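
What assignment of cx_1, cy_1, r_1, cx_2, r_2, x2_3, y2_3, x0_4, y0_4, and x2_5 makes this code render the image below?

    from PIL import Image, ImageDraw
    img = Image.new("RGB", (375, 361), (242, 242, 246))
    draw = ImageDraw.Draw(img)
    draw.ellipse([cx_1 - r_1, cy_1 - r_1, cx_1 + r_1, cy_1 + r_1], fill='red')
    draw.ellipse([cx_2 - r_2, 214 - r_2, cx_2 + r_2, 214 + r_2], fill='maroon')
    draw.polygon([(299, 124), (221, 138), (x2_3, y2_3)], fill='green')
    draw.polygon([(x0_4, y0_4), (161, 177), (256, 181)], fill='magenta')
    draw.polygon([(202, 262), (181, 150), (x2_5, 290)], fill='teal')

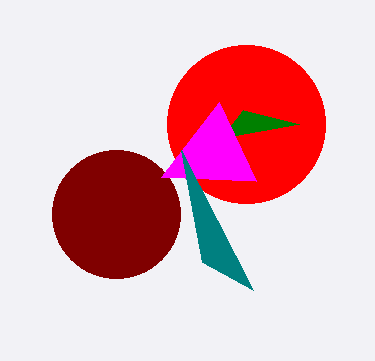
cx_1 = 246; cy_1 = 124; r_1 = 79; cx_2 = 116; r_2 = 64; x2_3 = 243; y2_3 = 110; x0_4 = 219; y0_4 = 102; x2_5 = 253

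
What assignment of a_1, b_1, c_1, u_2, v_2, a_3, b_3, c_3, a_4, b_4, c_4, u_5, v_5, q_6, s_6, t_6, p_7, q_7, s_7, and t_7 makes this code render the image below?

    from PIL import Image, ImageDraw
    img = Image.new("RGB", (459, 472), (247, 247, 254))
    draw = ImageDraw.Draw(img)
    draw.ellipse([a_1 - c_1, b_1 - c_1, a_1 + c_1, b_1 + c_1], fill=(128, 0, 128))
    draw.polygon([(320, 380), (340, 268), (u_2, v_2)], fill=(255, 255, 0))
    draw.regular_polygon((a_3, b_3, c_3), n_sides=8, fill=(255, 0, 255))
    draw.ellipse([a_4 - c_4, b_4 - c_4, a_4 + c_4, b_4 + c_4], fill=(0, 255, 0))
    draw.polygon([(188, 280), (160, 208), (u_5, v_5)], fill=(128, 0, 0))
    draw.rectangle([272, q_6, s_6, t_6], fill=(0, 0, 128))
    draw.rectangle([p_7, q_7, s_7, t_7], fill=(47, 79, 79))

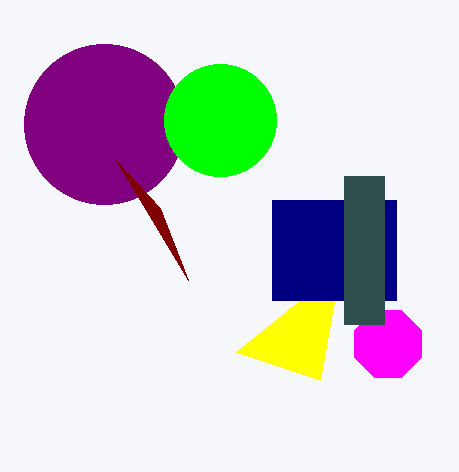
a_1 = 104
b_1 = 124
c_1 = 80
u_2 = 236
v_2 = 352
a_3 = 388
b_3 = 344
c_3 = 36
a_4 = 220
b_4 = 120
c_4 = 56
u_5 = 116
v_5 = 160
q_6 = 200
s_6 = 396
t_6 = 300
p_7 = 344
q_7 = 176
s_7 = 384
t_7 = 324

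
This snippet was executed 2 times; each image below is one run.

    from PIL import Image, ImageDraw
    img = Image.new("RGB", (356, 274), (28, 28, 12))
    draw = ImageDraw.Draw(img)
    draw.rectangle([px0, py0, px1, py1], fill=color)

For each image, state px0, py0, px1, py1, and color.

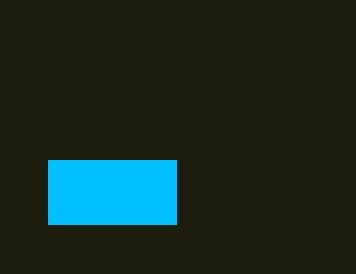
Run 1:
px0 = 48, py0 = 160, px1 = 176, py1 = 224, color = 'deepskyblue'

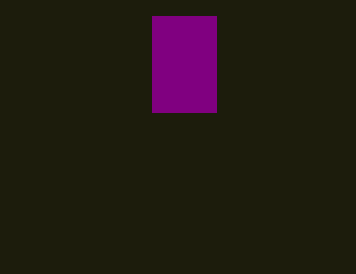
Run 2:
px0 = 152
py0 = 16
px1 = 216
py1 = 112
color = 'purple'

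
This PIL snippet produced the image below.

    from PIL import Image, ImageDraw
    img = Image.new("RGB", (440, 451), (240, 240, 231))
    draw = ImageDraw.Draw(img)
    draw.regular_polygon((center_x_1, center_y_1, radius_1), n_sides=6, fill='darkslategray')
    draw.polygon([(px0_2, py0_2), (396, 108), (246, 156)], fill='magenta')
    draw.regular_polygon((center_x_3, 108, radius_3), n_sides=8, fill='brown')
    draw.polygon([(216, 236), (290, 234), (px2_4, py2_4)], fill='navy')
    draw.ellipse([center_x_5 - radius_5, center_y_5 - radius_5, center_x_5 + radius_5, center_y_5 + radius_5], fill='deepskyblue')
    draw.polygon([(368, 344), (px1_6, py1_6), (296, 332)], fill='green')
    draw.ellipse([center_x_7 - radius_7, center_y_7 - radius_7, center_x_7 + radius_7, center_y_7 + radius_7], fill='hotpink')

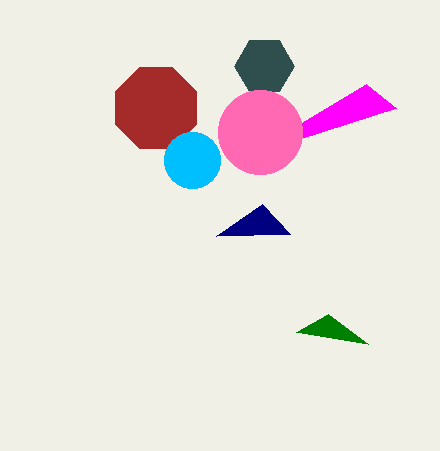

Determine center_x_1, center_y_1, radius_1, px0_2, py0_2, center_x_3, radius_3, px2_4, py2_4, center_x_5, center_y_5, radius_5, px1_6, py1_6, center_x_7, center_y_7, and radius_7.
center_x_1 = 264
center_y_1 = 66
radius_1 = 30
px0_2 = 366
py0_2 = 84
center_x_3 = 156
radius_3 = 44
px2_4 = 262
py2_4 = 204
center_x_5 = 192
center_y_5 = 160
radius_5 = 28
px1_6 = 328
py1_6 = 314
center_x_7 = 260
center_y_7 = 132
radius_7 = 42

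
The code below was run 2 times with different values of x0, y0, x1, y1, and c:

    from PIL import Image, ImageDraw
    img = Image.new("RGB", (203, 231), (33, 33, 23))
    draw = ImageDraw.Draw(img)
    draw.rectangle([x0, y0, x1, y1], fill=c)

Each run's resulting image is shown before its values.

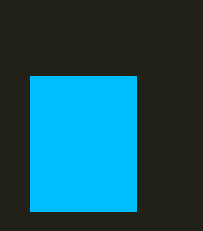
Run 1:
x0 = 30; y0 = 76; x1 = 136; y1 = 211; c = 'deepskyblue'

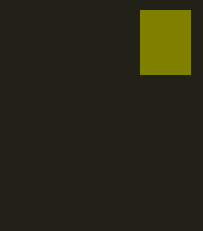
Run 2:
x0 = 140, y0 = 10, x1 = 190, y1 = 74, c = 'olive'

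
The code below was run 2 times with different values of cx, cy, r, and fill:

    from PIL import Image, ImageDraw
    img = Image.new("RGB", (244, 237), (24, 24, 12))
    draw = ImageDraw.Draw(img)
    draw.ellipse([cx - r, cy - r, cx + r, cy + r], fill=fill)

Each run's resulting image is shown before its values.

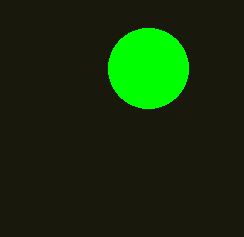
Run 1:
cx = 148; cy = 68; r = 40; fill = 'lime'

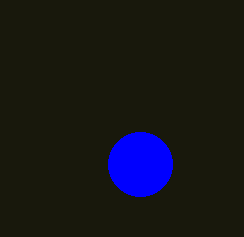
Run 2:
cx = 140, cy = 164, r = 32, fill = 'blue'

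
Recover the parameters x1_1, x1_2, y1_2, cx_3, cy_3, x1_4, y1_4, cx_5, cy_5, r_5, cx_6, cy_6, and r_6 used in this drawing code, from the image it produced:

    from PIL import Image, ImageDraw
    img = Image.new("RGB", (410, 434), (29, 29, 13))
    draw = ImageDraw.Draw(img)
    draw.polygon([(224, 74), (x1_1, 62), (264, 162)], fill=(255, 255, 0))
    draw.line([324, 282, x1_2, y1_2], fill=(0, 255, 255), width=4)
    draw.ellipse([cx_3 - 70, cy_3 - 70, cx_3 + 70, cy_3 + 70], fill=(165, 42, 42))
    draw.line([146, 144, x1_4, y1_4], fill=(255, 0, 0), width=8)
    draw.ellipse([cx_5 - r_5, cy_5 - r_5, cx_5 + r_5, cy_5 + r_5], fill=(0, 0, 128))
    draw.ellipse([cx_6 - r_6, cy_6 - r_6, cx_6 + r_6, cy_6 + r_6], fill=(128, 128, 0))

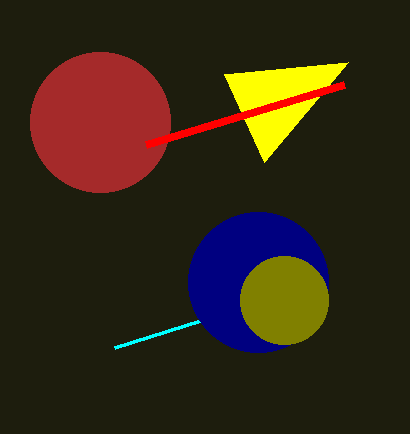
x1_1 = 348; x1_2 = 114; y1_2 = 348; cx_3 = 100; cy_3 = 122; x1_4 = 344; y1_4 = 84; cx_5 = 258; cy_5 = 282; r_5 = 70; cx_6 = 284; cy_6 = 300; r_6 = 44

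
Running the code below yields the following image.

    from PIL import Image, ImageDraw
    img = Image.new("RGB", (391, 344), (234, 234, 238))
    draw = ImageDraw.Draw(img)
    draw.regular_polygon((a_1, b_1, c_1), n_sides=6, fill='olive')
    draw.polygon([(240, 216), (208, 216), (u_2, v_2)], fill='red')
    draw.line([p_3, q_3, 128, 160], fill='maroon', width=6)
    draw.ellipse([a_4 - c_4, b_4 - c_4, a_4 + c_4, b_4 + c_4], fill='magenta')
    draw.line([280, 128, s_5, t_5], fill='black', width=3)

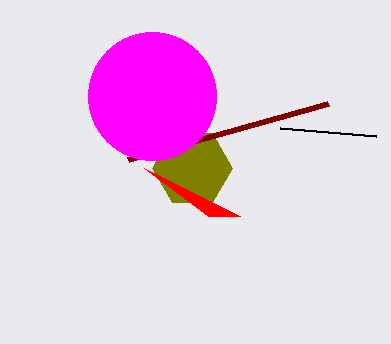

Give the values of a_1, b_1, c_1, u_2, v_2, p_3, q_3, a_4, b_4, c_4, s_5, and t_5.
a_1 = 192, b_1 = 168, c_1 = 40, u_2 = 144, v_2 = 168, p_3 = 328, q_3 = 104, a_4 = 152, b_4 = 96, c_4 = 64, s_5 = 376, t_5 = 136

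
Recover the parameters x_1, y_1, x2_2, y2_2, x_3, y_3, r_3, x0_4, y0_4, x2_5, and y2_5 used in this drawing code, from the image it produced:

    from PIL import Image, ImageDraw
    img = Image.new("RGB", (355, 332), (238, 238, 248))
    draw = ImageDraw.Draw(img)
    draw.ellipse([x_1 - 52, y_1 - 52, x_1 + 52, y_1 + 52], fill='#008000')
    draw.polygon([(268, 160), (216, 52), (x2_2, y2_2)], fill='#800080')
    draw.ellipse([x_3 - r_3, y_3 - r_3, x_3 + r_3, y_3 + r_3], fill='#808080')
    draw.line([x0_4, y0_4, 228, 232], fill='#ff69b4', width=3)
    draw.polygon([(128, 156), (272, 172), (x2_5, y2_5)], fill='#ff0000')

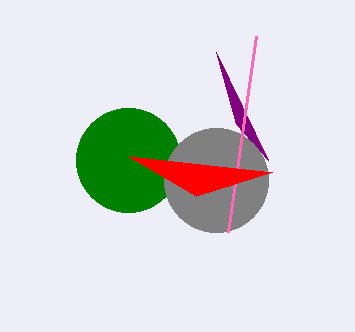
x_1 = 128, y_1 = 160, x2_2 = 236, y2_2 = 124, x_3 = 216, y_3 = 180, r_3 = 52, x0_4 = 256, y0_4 = 36, x2_5 = 196, y2_5 = 196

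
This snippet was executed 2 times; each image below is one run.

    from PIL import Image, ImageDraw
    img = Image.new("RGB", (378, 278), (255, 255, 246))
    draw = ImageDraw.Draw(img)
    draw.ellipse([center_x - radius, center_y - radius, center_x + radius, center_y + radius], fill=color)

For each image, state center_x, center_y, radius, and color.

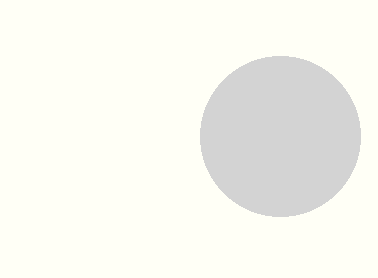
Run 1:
center_x = 280
center_y = 136
radius = 80
color = 'lightgray'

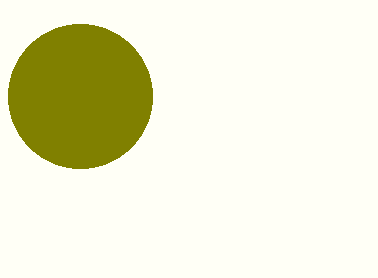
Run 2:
center_x = 80, center_y = 96, radius = 72, color = 'olive'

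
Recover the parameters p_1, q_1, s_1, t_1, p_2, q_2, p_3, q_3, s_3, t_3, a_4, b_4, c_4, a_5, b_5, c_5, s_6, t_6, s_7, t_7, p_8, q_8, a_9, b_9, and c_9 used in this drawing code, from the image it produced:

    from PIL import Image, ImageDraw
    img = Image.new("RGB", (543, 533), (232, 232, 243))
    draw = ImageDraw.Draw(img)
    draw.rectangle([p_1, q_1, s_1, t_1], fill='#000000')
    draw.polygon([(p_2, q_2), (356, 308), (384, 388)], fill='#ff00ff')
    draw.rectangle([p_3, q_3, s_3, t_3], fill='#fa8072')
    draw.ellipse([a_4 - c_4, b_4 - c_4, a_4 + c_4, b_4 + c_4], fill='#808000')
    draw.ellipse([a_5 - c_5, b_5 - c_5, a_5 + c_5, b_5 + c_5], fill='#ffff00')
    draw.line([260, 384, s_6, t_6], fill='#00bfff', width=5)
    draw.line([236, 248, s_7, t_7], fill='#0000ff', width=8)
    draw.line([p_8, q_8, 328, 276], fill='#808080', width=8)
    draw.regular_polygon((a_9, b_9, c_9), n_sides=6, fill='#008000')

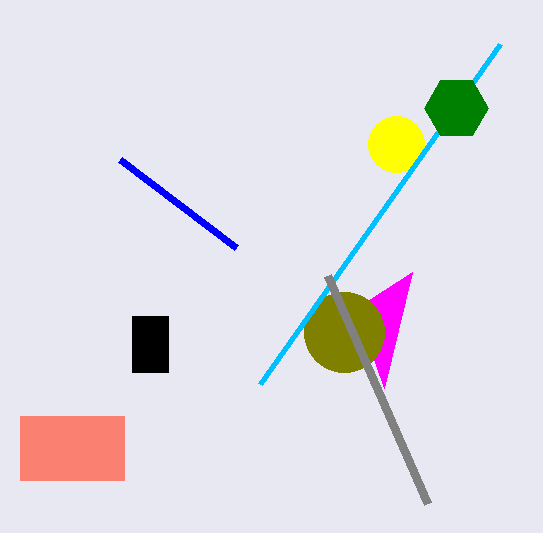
p_1 = 132, q_1 = 316, s_1 = 168, t_1 = 372, p_2 = 412, q_2 = 272, p_3 = 20, q_3 = 416, s_3 = 124, t_3 = 480, a_4 = 344, b_4 = 332, c_4 = 40, a_5 = 396, b_5 = 144, c_5 = 28, s_6 = 500, t_6 = 44, s_7 = 120, t_7 = 160, p_8 = 428, q_8 = 504, a_9 = 456, b_9 = 108, c_9 = 32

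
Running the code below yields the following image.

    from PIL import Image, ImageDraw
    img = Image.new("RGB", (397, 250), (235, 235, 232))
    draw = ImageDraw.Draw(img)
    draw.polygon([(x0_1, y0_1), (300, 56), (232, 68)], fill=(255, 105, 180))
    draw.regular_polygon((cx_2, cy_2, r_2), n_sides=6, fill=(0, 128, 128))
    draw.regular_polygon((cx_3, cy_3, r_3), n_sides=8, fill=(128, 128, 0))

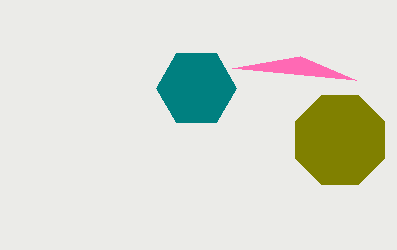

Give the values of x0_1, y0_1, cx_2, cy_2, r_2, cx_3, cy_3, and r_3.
x0_1 = 356; y0_1 = 80; cx_2 = 196; cy_2 = 88; r_2 = 40; cx_3 = 340; cy_3 = 140; r_3 = 48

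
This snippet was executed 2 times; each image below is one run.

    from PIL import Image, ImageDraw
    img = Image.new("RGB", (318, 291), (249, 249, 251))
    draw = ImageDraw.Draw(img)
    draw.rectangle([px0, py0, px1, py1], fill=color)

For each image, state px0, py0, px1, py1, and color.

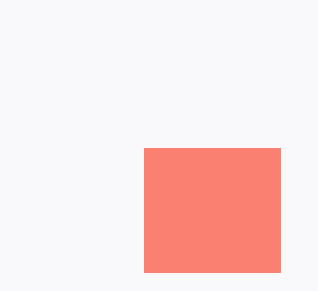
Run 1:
px0 = 144; py0 = 148; px1 = 280; py1 = 272; color = 'salmon'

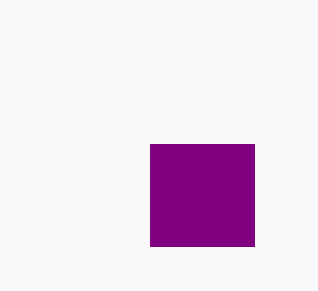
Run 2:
px0 = 150; py0 = 144; px1 = 254; py1 = 246; color = 'purple'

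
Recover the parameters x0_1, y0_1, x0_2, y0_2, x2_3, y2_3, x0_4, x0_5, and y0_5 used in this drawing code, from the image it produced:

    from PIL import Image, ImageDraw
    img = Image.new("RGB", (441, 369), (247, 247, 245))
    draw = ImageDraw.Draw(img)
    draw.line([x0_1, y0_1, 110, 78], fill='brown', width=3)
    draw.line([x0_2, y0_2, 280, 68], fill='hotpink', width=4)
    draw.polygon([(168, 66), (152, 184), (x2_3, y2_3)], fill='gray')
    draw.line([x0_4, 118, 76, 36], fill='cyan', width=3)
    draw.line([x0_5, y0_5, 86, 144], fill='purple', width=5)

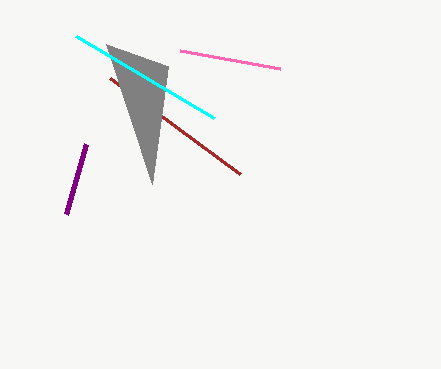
x0_1 = 240
y0_1 = 174
x0_2 = 180
y0_2 = 50
x2_3 = 106
y2_3 = 44
x0_4 = 214
x0_5 = 66
y0_5 = 214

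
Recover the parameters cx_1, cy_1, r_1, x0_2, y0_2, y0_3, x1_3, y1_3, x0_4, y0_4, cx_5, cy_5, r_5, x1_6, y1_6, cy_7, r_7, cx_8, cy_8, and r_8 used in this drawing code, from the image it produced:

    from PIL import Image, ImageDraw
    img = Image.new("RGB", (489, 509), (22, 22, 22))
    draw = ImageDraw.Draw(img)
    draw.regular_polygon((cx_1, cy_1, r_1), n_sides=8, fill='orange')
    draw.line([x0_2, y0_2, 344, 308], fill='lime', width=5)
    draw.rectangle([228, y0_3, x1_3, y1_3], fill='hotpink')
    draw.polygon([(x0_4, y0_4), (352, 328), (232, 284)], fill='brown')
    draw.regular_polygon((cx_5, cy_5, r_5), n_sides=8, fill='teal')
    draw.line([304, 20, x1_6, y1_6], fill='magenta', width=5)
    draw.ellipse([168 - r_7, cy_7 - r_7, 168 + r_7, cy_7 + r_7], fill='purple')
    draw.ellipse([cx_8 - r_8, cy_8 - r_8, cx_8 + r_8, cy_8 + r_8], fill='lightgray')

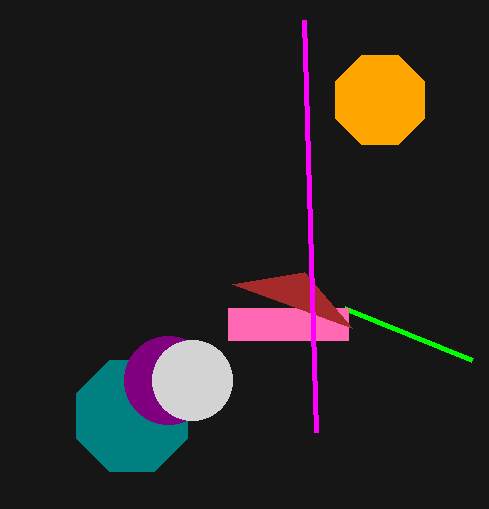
cx_1 = 380; cy_1 = 100; r_1 = 48; x0_2 = 472; y0_2 = 360; y0_3 = 308; x1_3 = 348; y1_3 = 340; x0_4 = 304; y0_4 = 272; cx_5 = 132; cy_5 = 416; r_5 = 60; x1_6 = 316; y1_6 = 432; cy_7 = 380; r_7 = 44; cx_8 = 192; cy_8 = 380; r_8 = 40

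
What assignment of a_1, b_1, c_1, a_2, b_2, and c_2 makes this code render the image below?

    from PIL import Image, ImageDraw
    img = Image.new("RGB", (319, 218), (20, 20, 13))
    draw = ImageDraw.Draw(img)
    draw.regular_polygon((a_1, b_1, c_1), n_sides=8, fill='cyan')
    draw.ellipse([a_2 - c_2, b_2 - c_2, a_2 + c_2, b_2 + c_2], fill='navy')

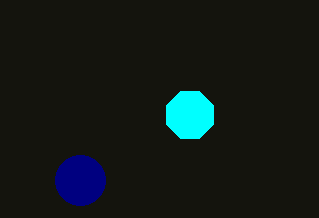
a_1 = 190; b_1 = 115; c_1 = 25; a_2 = 80; b_2 = 180; c_2 = 25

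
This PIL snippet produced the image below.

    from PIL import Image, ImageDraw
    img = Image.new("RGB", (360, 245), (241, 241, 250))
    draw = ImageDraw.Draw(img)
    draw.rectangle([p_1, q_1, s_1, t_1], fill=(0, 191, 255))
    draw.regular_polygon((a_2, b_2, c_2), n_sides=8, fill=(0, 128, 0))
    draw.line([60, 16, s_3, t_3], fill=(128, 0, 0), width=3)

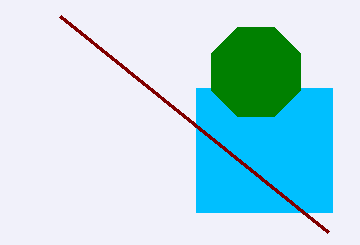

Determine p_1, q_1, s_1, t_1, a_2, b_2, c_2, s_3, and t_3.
p_1 = 196; q_1 = 88; s_1 = 332; t_1 = 212; a_2 = 256; b_2 = 72; c_2 = 48; s_3 = 328; t_3 = 232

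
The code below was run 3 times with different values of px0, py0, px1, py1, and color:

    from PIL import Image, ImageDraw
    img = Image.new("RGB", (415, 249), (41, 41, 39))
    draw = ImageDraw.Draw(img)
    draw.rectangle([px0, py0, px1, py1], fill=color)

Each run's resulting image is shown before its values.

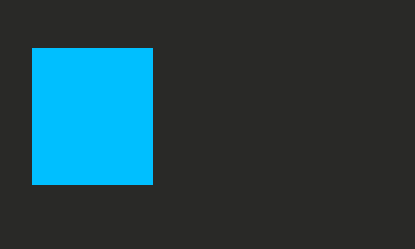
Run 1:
px0 = 32; py0 = 48; px1 = 152; py1 = 184; color = 'deepskyblue'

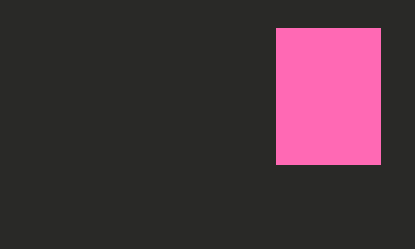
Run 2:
px0 = 276
py0 = 28
px1 = 380
py1 = 164
color = 'hotpink'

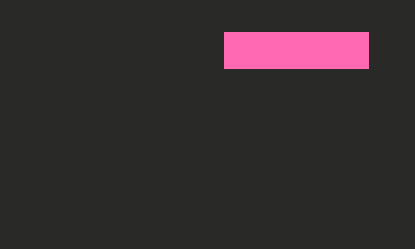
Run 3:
px0 = 224, py0 = 32, px1 = 368, py1 = 68, color = 'hotpink'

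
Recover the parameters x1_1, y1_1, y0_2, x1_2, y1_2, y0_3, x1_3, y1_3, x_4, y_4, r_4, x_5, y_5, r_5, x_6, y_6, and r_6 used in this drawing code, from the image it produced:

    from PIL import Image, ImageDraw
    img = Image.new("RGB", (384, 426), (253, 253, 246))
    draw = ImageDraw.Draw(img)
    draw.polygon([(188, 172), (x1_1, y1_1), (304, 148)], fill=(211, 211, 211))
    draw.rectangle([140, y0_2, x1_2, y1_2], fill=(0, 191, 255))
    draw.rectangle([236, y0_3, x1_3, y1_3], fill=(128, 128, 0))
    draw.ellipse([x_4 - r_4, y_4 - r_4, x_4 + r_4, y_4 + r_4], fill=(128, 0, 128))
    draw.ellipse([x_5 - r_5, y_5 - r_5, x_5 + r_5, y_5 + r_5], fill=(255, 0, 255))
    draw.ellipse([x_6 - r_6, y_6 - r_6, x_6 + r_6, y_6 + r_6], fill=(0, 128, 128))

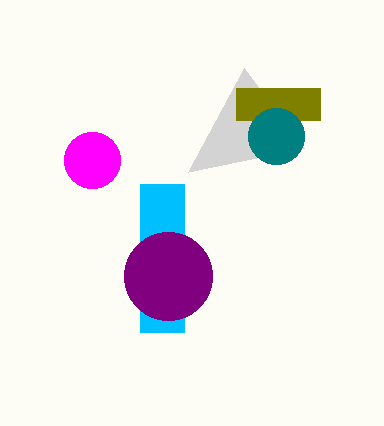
x1_1 = 244
y1_1 = 68
y0_2 = 184
x1_2 = 184
y1_2 = 332
y0_3 = 88
x1_3 = 320
y1_3 = 120
x_4 = 168
y_4 = 276
r_4 = 44
x_5 = 92
y_5 = 160
r_5 = 28
x_6 = 276
y_6 = 136
r_6 = 28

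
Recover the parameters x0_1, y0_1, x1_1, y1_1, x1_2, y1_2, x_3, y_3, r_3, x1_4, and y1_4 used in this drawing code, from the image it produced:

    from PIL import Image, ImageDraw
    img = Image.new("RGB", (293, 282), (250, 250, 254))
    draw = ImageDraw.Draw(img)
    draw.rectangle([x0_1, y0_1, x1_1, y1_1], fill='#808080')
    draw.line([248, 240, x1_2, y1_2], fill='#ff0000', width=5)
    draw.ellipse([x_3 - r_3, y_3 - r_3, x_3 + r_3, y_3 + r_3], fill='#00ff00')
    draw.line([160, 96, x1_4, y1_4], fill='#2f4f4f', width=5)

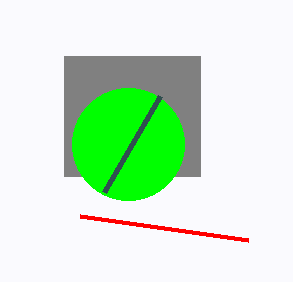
x0_1 = 64
y0_1 = 56
x1_1 = 200
y1_1 = 176
x1_2 = 80
y1_2 = 216
x_3 = 128
y_3 = 144
r_3 = 56
x1_4 = 104
y1_4 = 192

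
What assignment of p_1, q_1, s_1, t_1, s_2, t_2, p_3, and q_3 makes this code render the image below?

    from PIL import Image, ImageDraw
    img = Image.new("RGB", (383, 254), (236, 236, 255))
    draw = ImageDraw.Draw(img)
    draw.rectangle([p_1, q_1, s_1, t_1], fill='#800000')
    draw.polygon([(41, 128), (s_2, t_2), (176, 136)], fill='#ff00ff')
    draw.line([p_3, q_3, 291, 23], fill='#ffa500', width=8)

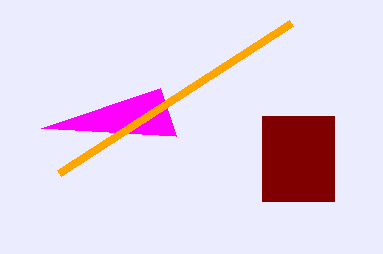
p_1 = 262, q_1 = 116, s_1 = 334, t_1 = 201, s_2 = 160, t_2 = 88, p_3 = 59, q_3 = 173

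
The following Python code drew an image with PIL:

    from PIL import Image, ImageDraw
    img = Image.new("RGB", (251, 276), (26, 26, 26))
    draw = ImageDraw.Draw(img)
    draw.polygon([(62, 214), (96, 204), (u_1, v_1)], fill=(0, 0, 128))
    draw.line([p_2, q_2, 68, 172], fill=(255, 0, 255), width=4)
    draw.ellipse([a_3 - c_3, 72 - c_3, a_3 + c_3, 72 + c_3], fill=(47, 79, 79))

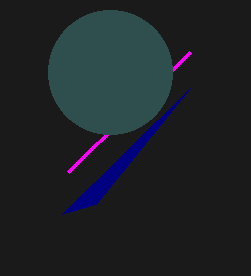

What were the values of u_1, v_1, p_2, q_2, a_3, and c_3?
u_1 = 190; v_1 = 88; p_2 = 190; q_2 = 52; a_3 = 110; c_3 = 62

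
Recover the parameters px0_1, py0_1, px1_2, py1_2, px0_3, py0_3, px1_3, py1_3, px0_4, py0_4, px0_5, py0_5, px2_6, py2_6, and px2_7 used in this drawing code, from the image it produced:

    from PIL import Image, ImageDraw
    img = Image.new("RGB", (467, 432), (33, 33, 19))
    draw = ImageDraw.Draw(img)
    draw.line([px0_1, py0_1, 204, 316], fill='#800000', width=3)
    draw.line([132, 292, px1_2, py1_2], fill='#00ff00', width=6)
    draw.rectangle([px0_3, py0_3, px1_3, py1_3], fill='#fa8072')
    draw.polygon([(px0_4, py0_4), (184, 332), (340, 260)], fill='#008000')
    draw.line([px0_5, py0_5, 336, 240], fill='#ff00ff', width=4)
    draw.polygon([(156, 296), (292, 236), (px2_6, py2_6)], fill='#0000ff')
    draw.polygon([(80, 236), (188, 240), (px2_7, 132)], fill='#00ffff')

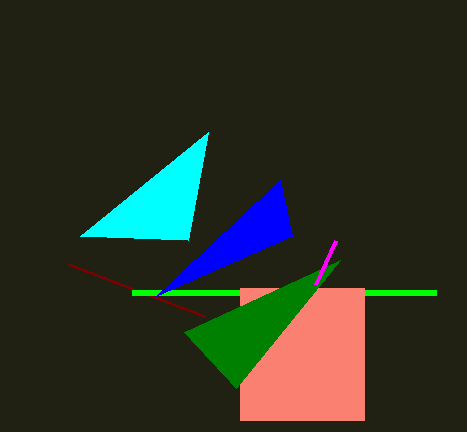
px0_1 = 68, py0_1 = 264, px1_2 = 436, py1_2 = 292, px0_3 = 240, py0_3 = 288, px1_3 = 364, py1_3 = 420, px0_4 = 236, py0_4 = 388, px0_5 = 316, py0_5 = 284, px2_6 = 280, py2_6 = 180, px2_7 = 208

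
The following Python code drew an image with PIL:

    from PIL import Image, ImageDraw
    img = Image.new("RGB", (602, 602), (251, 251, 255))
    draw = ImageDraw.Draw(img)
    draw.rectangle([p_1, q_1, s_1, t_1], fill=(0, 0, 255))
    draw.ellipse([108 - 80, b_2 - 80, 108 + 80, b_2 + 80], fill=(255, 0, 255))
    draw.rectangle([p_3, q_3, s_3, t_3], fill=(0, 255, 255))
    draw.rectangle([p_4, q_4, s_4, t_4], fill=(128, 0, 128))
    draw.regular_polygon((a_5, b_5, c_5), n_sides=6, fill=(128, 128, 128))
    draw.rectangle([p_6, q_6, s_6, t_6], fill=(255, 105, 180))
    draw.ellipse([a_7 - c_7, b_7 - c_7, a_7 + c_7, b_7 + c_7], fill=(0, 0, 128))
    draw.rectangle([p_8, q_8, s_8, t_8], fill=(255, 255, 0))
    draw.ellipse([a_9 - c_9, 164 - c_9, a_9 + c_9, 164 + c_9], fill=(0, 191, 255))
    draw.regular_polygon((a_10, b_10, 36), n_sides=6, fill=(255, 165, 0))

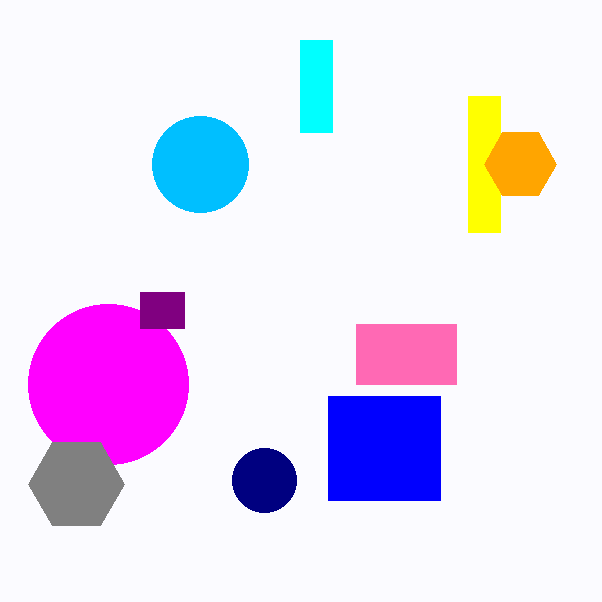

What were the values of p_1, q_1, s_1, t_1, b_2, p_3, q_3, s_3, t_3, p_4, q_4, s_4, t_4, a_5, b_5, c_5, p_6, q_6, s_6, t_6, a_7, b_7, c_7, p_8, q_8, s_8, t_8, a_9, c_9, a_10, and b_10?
p_1 = 328
q_1 = 396
s_1 = 440
t_1 = 500
b_2 = 384
p_3 = 300
q_3 = 40
s_3 = 332
t_3 = 132
p_4 = 140
q_4 = 292
s_4 = 184
t_4 = 328
a_5 = 76
b_5 = 484
c_5 = 48
p_6 = 356
q_6 = 324
s_6 = 456
t_6 = 384
a_7 = 264
b_7 = 480
c_7 = 32
p_8 = 468
q_8 = 96
s_8 = 500
t_8 = 232
a_9 = 200
c_9 = 48
a_10 = 520
b_10 = 164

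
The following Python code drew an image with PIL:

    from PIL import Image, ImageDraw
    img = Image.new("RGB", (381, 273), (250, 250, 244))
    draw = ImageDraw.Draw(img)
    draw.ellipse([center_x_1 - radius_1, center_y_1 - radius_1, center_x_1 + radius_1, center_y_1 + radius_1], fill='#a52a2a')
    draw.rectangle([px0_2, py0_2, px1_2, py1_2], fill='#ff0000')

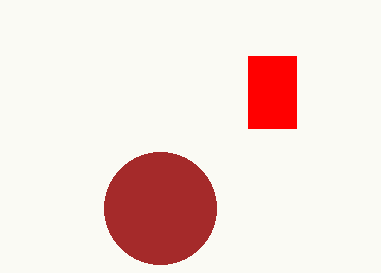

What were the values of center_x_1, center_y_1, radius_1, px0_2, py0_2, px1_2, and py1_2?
center_x_1 = 160; center_y_1 = 208; radius_1 = 56; px0_2 = 248; py0_2 = 56; px1_2 = 296; py1_2 = 128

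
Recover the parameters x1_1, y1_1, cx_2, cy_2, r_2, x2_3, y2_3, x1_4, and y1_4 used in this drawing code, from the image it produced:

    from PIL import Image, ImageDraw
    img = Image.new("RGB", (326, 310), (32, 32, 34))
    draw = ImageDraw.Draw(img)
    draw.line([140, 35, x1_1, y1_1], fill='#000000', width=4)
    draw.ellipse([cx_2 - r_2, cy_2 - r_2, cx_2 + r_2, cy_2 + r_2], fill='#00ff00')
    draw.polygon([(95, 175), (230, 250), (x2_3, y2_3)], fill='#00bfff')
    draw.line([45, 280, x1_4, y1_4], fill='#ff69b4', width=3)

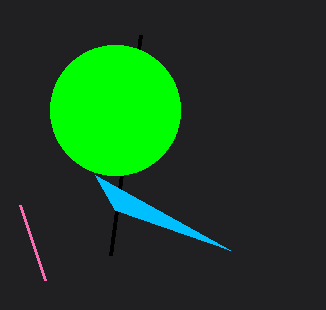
x1_1 = 110, y1_1 = 255, cx_2 = 115, cy_2 = 110, r_2 = 65, x2_3 = 115, y2_3 = 210, x1_4 = 20, y1_4 = 205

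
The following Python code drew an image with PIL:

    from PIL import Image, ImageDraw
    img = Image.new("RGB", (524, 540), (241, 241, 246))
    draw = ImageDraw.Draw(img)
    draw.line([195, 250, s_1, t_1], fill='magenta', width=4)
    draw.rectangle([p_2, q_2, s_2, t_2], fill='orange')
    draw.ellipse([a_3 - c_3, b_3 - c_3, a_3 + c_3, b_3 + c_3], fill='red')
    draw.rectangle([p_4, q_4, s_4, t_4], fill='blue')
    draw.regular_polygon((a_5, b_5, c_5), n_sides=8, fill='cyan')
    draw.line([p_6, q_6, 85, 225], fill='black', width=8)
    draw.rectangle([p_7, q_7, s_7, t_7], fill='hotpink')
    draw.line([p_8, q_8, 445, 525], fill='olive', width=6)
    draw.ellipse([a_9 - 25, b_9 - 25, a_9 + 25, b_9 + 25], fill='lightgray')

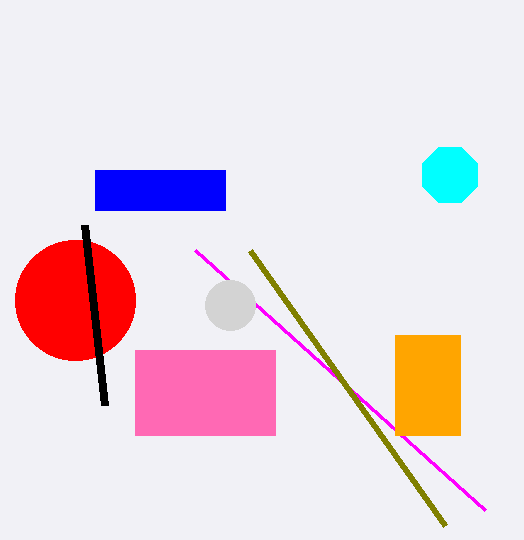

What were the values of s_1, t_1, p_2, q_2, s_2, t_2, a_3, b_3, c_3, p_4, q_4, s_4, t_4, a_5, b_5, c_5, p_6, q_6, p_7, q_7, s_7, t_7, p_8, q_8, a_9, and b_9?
s_1 = 485; t_1 = 510; p_2 = 395; q_2 = 335; s_2 = 460; t_2 = 435; a_3 = 75; b_3 = 300; c_3 = 60; p_4 = 95; q_4 = 170; s_4 = 225; t_4 = 210; a_5 = 450; b_5 = 175; c_5 = 30; p_6 = 105; q_6 = 405; p_7 = 135; q_7 = 350; s_7 = 275; t_7 = 435; p_8 = 250; q_8 = 250; a_9 = 230; b_9 = 305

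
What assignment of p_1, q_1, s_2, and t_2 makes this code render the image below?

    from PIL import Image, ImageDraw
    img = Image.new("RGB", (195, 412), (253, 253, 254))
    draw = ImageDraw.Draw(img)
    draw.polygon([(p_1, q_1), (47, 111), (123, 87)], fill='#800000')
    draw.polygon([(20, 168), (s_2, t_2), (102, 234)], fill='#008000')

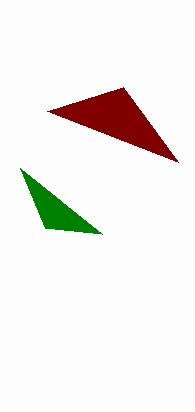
p_1 = 178; q_1 = 162; s_2 = 45; t_2 = 228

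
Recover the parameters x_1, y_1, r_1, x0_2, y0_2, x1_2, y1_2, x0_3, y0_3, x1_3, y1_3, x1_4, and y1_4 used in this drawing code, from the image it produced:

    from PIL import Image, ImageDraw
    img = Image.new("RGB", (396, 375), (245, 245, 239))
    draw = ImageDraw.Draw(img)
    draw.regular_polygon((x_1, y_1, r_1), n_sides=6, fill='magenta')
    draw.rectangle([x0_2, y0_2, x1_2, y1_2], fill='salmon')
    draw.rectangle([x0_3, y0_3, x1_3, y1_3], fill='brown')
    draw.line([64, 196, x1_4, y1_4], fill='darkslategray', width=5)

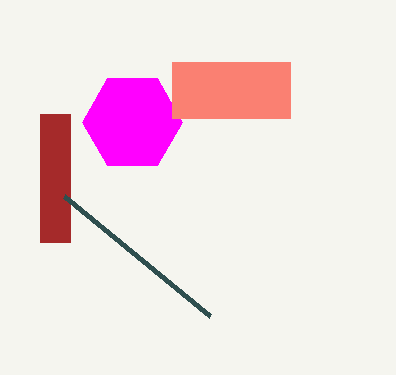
x_1 = 132; y_1 = 122; r_1 = 50; x0_2 = 172; y0_2 = 62; x1_2 = 290; y1_2 = 118; x0_3 = 40; y0_3 = 114; x1_3 = 70; y1_3 = 242; x1_4 = 210; y1_4 = 316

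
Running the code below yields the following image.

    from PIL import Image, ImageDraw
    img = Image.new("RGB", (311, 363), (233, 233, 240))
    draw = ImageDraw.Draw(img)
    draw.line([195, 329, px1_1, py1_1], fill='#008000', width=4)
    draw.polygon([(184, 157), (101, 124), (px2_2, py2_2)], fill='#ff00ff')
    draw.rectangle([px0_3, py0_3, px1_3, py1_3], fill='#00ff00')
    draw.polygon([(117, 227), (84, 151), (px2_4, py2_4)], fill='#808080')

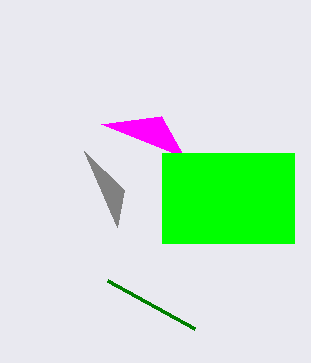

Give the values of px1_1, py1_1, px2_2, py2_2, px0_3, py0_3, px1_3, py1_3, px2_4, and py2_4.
px1_1 = 108; py1_1 = 281; px2_2 = 161; py2_2 = 116; px0_3 = 162; py0_3 = 153; px1_3 = 294; py1_3 = 243; px2_4 = 124; py2_4 = 190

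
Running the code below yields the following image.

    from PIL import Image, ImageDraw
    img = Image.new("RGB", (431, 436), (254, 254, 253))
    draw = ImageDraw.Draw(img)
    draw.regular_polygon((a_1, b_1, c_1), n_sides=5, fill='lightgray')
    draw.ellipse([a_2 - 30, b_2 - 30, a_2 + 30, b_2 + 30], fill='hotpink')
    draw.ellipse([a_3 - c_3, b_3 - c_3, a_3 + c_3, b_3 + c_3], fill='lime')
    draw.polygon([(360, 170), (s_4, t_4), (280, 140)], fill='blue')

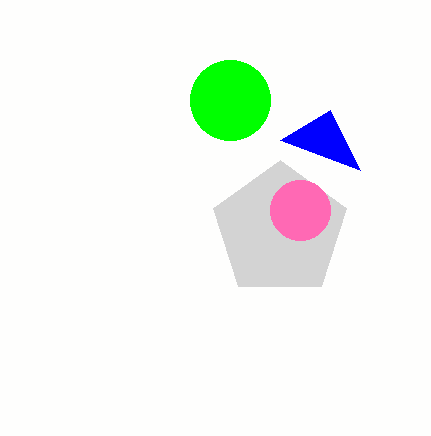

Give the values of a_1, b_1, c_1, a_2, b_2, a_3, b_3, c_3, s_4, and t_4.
a_1 = 280, b_1 = 230, c_1 = 70, a_2 = 300, b_2 = 210, a_3 = 230, b_3 = 100, c_3 = 40, s_4 = 330, t_4 = 110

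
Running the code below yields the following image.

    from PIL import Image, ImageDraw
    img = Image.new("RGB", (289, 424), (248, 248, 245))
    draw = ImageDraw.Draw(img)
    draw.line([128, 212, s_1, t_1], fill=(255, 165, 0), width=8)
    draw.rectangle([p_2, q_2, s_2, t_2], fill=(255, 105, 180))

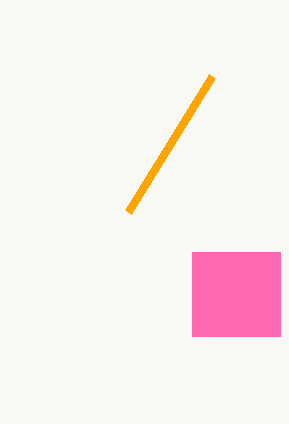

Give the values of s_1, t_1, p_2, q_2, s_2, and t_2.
s_1 = 212, t_1 = 76, p_2 = 192, q_2 = 252, s_2 = 280, t_2 = 336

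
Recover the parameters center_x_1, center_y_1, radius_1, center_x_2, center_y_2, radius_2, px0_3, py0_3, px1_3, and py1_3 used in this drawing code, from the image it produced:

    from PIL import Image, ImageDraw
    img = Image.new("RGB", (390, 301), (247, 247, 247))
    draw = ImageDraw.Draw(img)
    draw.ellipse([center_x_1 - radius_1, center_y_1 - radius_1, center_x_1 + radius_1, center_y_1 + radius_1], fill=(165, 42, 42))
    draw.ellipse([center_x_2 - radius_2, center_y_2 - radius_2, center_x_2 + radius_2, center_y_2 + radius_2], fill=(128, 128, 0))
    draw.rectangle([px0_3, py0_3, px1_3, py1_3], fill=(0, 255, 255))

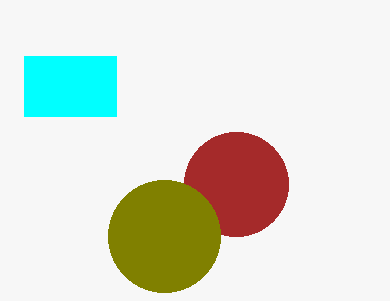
center_x_1 = 236; center_y_1 = 184; radius_1 = 52; center_x_2 = 164; center_y_2 = 236; radius_2 = 56; px0_3 = 24; py0_3 = 56; px1_3 = 116; py1_3 = 116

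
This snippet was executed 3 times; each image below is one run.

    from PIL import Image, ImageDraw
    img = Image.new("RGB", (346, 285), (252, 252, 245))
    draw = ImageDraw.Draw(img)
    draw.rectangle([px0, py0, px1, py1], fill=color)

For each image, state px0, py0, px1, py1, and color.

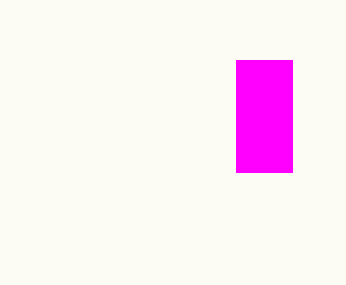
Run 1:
px0 = 236; py0 = 60; px1 = 292; py1 = 172; color = 'magenta'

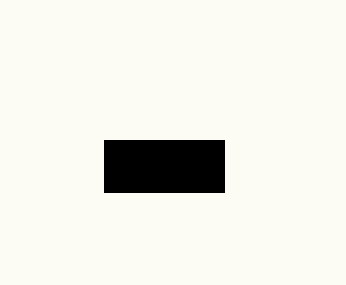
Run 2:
px0 = 104
py0 = 140
px1 = 224
py1 = 192
color = 'black'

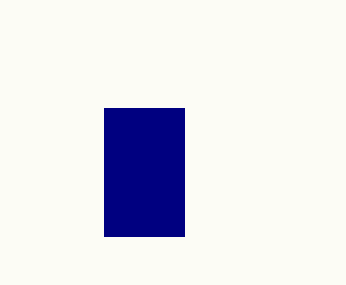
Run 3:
px0 = 104
py0 = 108
px1 = 184
py1 = 236
color = 'navy'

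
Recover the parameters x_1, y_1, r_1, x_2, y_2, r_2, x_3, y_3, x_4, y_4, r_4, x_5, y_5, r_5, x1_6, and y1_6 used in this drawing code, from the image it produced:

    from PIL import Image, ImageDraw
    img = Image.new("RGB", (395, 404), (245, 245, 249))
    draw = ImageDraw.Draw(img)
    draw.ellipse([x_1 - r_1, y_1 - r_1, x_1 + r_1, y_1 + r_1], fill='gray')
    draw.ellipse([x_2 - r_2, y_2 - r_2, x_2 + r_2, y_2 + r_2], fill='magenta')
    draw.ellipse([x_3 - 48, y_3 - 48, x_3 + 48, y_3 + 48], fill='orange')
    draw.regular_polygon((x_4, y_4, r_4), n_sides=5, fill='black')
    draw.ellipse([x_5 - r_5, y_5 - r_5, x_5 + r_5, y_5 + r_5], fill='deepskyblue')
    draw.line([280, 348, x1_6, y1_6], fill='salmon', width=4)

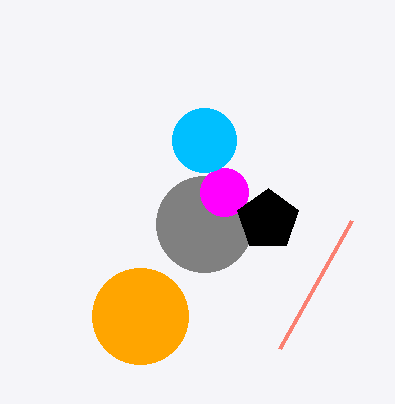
x_1 = 204, y_1 = 224, r_1 = 48, x_2 = 224, y_2 = 192, r_2 = 24, x_3 = 140, y_3 = 316, x_4 = 268, y_4 = 220, r_4 = 32, x_5 = 204, y_5 = 140, r_5 = 32, x1_6 = 352, y1_6 = 220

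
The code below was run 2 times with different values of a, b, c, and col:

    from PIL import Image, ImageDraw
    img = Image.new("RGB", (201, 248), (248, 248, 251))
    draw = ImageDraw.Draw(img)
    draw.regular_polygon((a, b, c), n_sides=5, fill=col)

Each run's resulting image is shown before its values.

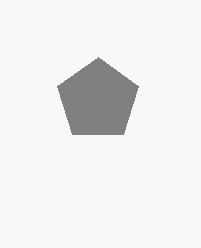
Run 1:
a = 98, b = 100, c = 43, col = 'gray'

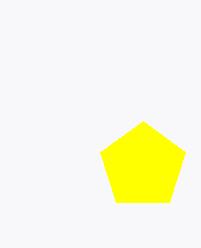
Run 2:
a = 143, b = 166, c = 45, col = 'yellow'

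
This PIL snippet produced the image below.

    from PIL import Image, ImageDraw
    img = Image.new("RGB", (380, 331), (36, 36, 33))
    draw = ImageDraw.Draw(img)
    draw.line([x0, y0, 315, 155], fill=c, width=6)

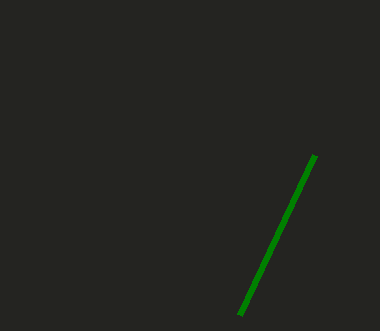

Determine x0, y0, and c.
x0 = 240, y0 = 315, c = 'green'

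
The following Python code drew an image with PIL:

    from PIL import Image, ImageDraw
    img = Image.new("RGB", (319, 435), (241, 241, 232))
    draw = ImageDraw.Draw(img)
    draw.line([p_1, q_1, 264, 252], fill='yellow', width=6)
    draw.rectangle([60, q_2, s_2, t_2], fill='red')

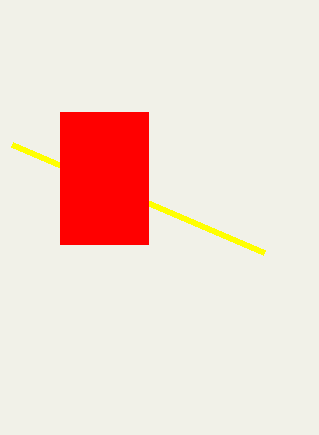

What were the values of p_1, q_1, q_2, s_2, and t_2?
p_1 = 12; q_1 = 144; q_2 = 112; s_2 = 148; t_2 = 244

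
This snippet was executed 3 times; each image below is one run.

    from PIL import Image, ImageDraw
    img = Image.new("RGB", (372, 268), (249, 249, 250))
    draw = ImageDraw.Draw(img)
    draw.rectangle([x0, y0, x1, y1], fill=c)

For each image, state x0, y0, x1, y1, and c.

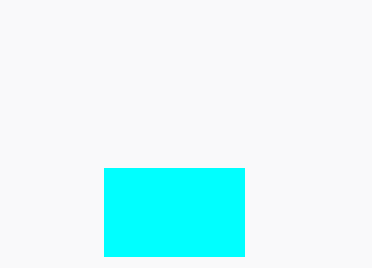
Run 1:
x0 = 104; y0 = 168; x1 = 244; y1 = 256; c = 'cyan'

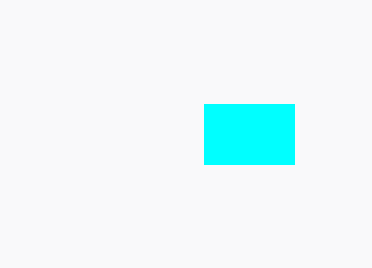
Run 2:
x0 = 204; y0 = 104; x1 = 294; y1 = 164; c = 'cyan'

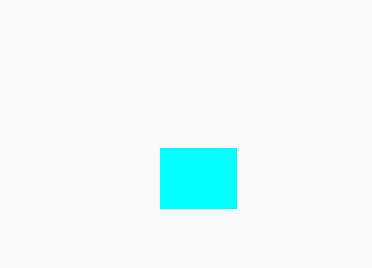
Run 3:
x0 = 160
y0 = 148
x1 = 236
y1 = 208
c = 'cyan'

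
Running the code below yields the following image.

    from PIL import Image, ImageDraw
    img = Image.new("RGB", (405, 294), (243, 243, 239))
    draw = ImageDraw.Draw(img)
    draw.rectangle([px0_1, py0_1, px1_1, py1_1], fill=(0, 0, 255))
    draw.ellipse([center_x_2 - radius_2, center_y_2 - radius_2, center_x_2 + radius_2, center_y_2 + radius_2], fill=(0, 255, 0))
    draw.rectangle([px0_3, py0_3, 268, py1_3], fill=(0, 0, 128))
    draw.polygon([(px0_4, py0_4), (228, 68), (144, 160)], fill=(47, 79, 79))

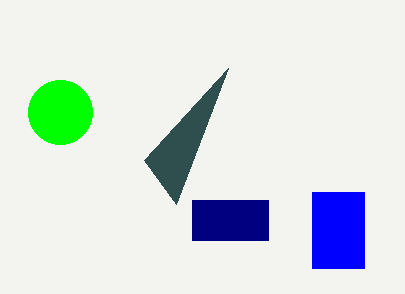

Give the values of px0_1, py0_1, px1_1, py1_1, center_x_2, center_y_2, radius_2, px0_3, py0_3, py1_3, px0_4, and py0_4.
px0_1 = 312; py0_1 = 192; px1_1 = 364; py1_1 = 268; center_x_2 = 60; center_y_2 = 112; radius_2 = 32; px0_3 = 192; py0_3 = 200; py1_3 = 240; px0_4 = 176; py0_4 = 204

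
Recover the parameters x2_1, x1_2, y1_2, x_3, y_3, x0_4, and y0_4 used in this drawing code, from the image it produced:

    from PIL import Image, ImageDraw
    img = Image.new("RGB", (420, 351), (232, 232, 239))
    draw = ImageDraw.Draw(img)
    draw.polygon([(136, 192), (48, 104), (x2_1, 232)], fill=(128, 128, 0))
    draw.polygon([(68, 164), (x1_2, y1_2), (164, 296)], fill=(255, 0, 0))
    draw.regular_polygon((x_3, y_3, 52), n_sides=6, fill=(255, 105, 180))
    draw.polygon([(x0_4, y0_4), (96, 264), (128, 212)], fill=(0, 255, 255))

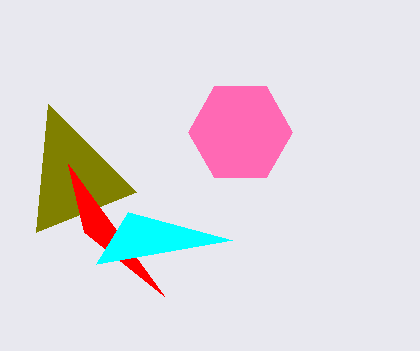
x2_1 = 36
x1_2 = 84
y1_2 = 232
x_3 = 240
y_3 = 132
x0_4 = 232
y0_4 = 240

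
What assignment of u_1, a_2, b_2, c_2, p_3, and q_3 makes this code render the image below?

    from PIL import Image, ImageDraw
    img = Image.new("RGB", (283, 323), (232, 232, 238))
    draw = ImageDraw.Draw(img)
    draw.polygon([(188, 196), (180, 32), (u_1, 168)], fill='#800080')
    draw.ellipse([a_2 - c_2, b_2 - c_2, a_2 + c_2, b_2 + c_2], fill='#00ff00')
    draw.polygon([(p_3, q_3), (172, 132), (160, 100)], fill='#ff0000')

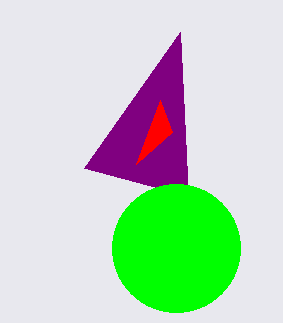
u_1 = 84, a_2 = 176, b_2 = 248, c_2 = 64, p_3 = 136, q_3 = 164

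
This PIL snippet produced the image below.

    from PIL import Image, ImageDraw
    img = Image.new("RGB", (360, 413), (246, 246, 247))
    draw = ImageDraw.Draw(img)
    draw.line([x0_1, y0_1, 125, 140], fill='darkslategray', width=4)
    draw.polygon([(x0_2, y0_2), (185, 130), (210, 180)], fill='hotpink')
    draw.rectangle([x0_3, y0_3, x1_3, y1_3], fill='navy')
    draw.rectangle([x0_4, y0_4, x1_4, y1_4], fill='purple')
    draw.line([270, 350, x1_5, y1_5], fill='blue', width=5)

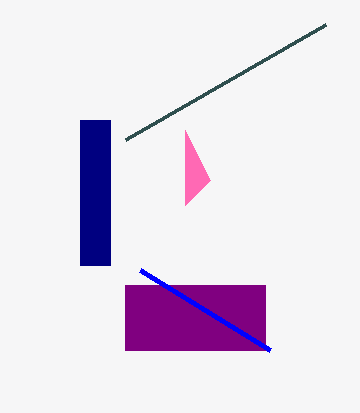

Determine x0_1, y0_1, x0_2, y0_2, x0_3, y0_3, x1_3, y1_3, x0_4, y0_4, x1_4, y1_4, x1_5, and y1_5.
x0_1 = 325, y0_1 = 25, x0_2 = 185, y0_2 = 205, x0_3 = 80, y0_3 = 120, x1_3 = 110, y1_3 = 265, x0_4 = 125, y0_4 = 285, x1_4 = 265, y1_4 = 350, x1_5 = 140, y1_5 = 270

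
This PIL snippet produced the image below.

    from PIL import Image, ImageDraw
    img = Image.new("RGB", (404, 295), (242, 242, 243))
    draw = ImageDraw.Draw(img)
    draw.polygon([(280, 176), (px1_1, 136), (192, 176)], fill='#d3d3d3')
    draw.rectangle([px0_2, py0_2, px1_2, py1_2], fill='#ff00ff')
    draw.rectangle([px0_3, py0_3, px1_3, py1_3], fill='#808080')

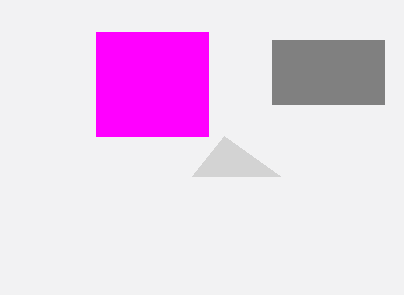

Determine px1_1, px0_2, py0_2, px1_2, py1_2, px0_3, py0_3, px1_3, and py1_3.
px1_1 = 224
px0_2 = 96
py0_2 = 32
px1_2 = 208
py1_2 = 136
px0_3 = 272
py0_3 = 40
px1_3 = 384
py1_3 = 104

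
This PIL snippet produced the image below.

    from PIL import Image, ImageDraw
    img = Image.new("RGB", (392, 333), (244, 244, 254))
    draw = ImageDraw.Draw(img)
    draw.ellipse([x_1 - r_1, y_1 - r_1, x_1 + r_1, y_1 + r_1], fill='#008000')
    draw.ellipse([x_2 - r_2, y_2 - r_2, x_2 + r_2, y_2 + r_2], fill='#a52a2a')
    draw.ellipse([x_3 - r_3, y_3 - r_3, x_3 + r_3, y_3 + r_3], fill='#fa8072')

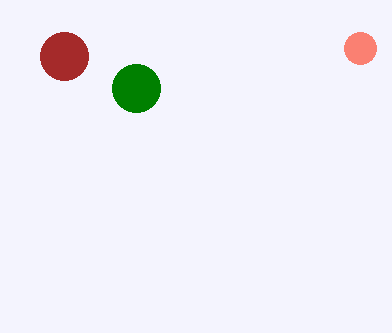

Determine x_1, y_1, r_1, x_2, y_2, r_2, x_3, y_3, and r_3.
x_1 = 136
y_1 = 88
r_1 = 24
x_2 = 64
y_2 = 56
r_2 = 24
x_3 = 360
y_3 = 48
r_3 = 16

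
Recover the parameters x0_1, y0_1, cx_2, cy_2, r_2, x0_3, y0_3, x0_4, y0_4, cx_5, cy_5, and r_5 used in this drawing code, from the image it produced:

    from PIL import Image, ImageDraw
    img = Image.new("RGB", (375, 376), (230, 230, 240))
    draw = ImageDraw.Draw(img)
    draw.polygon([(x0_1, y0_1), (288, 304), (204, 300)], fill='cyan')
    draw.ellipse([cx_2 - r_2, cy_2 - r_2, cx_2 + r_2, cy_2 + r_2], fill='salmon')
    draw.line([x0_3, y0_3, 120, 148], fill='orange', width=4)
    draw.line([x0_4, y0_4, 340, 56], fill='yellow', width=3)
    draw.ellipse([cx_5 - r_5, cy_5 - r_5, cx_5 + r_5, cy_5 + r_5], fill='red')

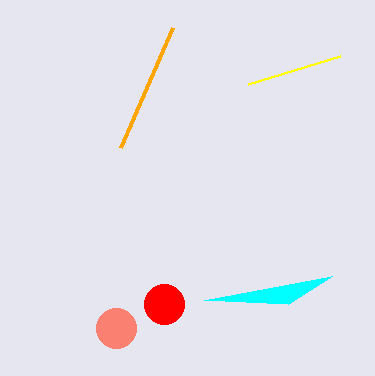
x0_1 = 332
y0_1 = 276
cx_2 = 116
cy_2 = 328
r_2 = 20
x0_3 = 172
y0_3 = 28
x0_4 = 248
y0_4 = 84
cx_5 = 164
cy_5 = 304
r_5 = 20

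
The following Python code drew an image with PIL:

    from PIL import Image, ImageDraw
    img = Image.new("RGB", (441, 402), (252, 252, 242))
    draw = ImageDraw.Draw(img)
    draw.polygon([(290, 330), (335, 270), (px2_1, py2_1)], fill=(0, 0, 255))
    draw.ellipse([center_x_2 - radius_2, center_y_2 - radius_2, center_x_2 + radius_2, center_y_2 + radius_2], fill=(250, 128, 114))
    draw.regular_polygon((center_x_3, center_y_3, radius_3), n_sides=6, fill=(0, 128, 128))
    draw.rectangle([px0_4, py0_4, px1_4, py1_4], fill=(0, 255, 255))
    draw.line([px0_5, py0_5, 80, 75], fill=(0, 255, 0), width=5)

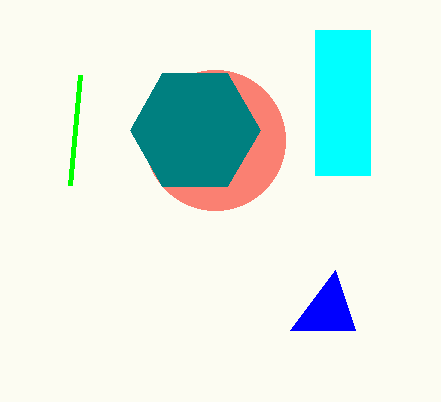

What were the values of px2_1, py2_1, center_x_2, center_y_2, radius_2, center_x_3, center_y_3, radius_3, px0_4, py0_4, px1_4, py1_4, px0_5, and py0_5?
px2_1 = 355; py2_1 = 330; center_x_2 = 215; center_y_2 = 140; radius_2 = 70; center_x_3 = 195; center_y_3 = 130; radius_3 = 65; px0_4 = 315; py0_4 = 30; px1_4 = 370; py1_4 = 175; px0_5 = 70; py0_5 = 185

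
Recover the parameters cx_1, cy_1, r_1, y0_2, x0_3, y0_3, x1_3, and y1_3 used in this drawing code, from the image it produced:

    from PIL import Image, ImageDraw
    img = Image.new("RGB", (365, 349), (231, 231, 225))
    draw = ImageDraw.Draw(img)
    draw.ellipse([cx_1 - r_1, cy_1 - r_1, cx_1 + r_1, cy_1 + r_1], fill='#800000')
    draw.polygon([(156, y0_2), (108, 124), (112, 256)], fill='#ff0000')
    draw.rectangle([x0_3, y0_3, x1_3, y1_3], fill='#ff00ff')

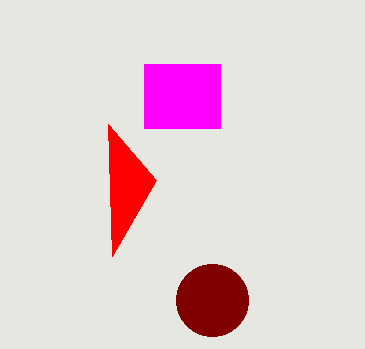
cx_1 = 212; cy_1 = 300; r_1 = 36; y0_2 = 180; x0_3 = 144; y0_3 = 64; x1_3 = 220; y1_3 = 128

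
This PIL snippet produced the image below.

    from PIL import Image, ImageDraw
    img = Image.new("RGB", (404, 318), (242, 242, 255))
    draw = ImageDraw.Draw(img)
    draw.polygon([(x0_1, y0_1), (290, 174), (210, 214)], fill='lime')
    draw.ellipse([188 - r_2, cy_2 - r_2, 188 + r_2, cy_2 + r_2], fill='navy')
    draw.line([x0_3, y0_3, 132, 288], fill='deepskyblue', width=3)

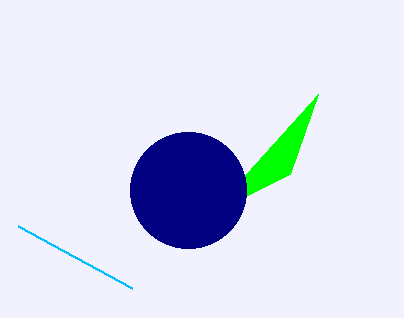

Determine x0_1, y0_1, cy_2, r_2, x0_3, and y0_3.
x0_1 = 318, y0_1 = 94, cy_2 = 190, r_2 = 58, x0_3 = 18, y0_3 = 226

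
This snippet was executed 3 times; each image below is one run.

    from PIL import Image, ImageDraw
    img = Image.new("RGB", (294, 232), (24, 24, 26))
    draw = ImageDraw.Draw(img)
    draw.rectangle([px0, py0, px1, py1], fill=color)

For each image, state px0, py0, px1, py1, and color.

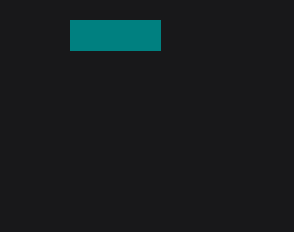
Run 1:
px0 = 70, py0 = 20, px1 = 160, py1 = 50, color = 'teal'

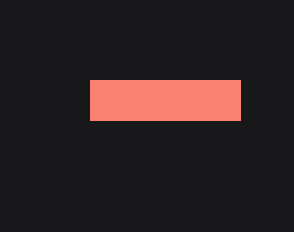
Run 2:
px0 = 90, py0 = 80, px1 = 240, py1 = 120, color = 'salmon'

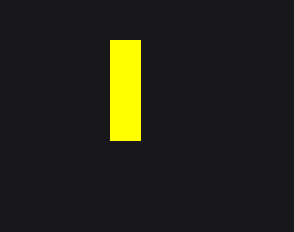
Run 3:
px0 = 110
py0 = 40
px1 = 140
py1 = 140
color = 'yellow'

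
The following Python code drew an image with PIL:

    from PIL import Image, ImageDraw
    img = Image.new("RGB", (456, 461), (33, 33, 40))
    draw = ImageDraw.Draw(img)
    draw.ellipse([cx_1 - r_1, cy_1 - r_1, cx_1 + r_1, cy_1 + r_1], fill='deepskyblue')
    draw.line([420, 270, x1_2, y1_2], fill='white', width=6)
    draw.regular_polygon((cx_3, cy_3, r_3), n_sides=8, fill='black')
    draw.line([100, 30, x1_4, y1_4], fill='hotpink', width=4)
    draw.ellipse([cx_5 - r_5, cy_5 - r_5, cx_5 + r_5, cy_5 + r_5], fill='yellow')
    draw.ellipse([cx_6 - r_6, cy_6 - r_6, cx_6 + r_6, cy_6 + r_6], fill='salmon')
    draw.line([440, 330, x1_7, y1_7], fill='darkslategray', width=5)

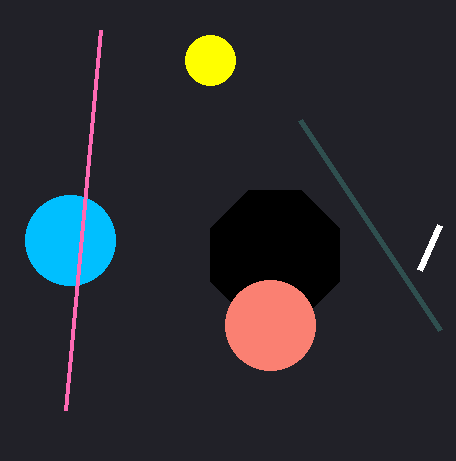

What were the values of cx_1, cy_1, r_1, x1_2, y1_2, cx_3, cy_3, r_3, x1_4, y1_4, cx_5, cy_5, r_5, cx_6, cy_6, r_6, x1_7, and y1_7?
cx_1 = 70, cy_1 = 240, r_1 = 45, x1_2 = 440, y1_2 = 225, cx_3 = 275, cy_3 = 255, r_3 = 70, x1_4 = 65, y1_4 = 410, cx_5 = 210, cy_5 = 60, r_5 = 25, cx_6 = 270, cy_6 = 325, r_6 = 45, x1_7 = 300, y1_7 = 120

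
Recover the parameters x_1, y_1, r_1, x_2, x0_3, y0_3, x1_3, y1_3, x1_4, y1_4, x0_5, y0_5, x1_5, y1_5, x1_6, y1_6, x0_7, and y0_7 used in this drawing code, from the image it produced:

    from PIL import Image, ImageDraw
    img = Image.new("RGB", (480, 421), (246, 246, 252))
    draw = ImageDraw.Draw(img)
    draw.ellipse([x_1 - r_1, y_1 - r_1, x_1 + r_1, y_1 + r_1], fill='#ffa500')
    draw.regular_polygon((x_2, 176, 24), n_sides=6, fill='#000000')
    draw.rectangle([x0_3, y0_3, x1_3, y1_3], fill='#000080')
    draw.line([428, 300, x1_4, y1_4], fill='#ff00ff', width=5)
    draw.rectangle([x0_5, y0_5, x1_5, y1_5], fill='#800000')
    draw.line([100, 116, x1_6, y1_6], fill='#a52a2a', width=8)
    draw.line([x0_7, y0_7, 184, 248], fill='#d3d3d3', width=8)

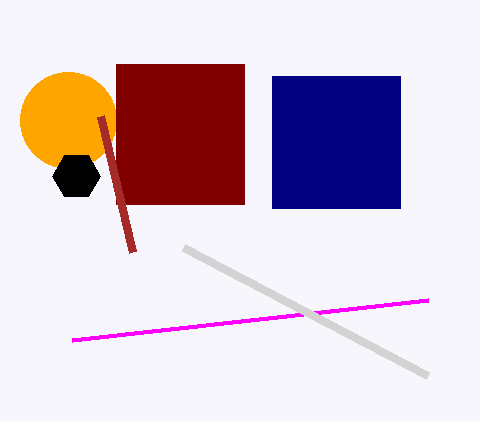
x_1 = 68; y_1 = 120; r_1 = 48; x_2 = 76; x0_3 = 272; y0_3 = 76; x1_3 = 400; y1_3 = 208; x1_4 = 72; y1_4 = 340; x0_5 = 116; y0_5 = 64; x1_5 = 244; y1_5 = 204; x1_6 = 132; y1_6 = 252; x0_7 = 428; y0_7 = 376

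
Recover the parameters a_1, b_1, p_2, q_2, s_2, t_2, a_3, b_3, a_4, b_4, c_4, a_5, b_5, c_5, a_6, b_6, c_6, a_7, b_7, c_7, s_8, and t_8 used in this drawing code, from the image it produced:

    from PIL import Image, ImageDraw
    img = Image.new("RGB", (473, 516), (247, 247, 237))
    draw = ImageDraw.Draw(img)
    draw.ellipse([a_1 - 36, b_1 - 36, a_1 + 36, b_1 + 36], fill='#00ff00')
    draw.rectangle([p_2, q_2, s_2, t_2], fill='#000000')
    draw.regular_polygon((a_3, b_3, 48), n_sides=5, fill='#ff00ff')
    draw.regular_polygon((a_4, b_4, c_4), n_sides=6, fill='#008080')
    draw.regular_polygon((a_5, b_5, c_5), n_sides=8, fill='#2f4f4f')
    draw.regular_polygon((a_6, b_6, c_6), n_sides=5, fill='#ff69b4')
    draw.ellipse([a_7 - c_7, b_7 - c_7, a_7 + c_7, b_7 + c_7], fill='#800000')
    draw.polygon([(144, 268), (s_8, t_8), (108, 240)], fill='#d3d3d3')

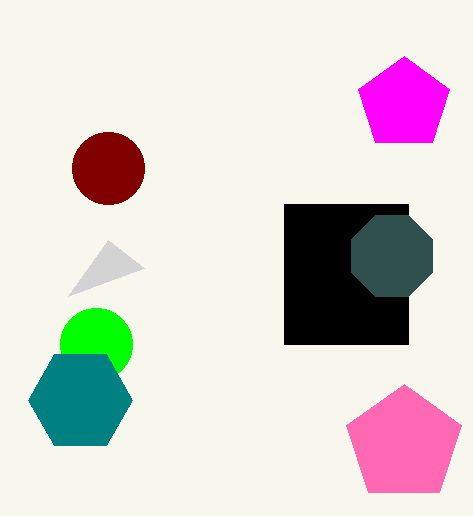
a_1 = 96; b_1 = 344; p_2 = 284; q_2 = 204; s_2 = 408; t_2 = 344; a_3 = 404; b_3 = 104; a_4 = 80; b_4 = 400; c_4 = 52; a_5 = 392; b_5 = 256; c_5 = 44; a_6 = 404; b_6 = 444; c_6 = 60; a_7 = 108; b_7 = 168; c_7 = 36; s_8 = 68; t_8 = 296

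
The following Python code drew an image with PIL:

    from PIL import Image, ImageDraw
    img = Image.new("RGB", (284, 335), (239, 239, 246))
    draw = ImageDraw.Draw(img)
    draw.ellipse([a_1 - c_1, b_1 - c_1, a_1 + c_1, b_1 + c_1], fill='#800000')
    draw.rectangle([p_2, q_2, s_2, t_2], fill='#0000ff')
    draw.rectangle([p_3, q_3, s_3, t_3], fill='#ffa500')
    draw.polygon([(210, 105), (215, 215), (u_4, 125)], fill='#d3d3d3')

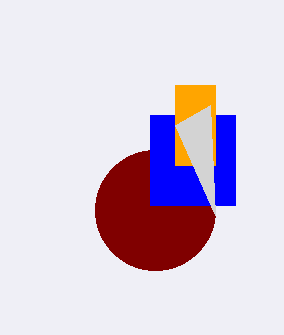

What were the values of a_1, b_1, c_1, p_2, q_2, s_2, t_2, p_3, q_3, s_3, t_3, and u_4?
a_1 = 155; b_1 = 210; c_1 = 60; p_2 = 150; q_2 = 115; s_2 = 235; t_2 = 205; p_3 = 175; q_3 = 85; s_3 = 215; t_3 = 165; u_4 = 175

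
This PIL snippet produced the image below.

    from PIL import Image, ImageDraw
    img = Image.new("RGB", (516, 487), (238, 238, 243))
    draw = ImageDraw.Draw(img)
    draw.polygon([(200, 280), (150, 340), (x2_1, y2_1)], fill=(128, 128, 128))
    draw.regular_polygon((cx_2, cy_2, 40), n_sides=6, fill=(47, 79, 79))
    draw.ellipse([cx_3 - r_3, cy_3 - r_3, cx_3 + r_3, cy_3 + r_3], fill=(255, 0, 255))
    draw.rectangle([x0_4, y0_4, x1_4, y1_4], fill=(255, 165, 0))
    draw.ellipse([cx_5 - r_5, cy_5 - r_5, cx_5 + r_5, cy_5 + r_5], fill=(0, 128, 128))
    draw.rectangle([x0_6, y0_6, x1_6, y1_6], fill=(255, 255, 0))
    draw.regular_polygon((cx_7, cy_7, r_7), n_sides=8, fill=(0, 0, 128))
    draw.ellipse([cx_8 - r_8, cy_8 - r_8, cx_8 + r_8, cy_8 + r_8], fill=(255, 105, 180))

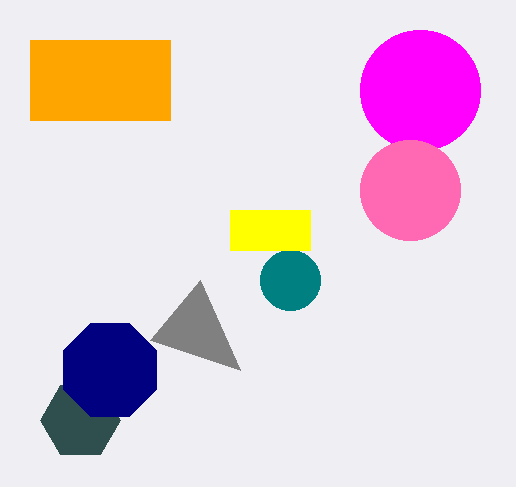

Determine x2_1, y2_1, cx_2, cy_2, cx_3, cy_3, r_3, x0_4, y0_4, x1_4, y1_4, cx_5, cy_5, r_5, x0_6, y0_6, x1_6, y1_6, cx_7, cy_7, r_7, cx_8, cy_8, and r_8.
x2_1 = 240, y2_1 = 370, cx_2 = 80, cy_2 = 420, cx_3 = 420, cy_3 = 90, r_3 = 60, x0_4 = 30, y0_4 = 40, x1_4 = 170, y1_4 = 120, cx_5 = 290, cy_5 = 280, r_5 = 30, x0_6 = 230, y0_6 = 210, x1_6 = 310, y1_6 = 250, cx_7 = 110, cy_7 = 370, r_7 = 50, cx_8 = 410, cy_8 = 190, r_8 = 50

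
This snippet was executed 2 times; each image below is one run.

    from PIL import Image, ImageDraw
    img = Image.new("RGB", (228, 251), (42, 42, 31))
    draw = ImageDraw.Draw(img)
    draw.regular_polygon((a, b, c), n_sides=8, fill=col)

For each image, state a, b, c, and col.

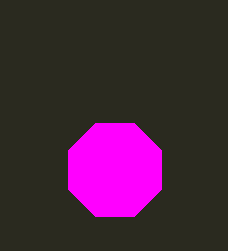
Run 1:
a = 115
b = 170
c = 50
col = 'magenta'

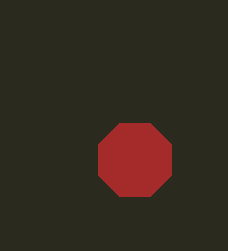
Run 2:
a = 135; b = 160; c = 40; col = 'brown'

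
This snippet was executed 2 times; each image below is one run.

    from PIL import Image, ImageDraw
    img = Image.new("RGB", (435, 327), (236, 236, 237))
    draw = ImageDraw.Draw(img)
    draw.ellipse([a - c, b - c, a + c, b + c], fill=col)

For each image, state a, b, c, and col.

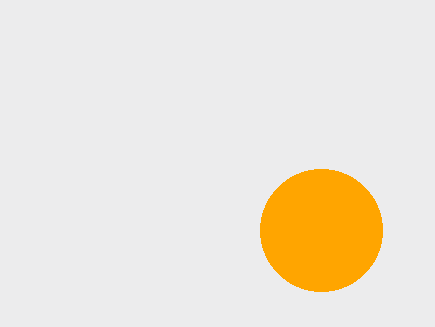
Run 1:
a = 321
b = 230
c = 61
col = 'orange'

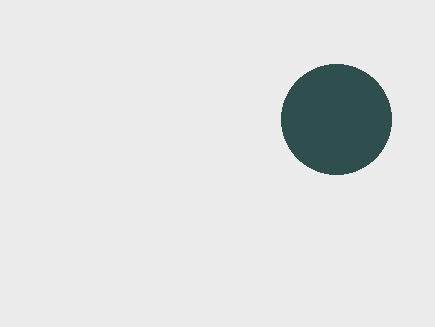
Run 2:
a = 336
b = 119
c = 55
col = 'darkslategray'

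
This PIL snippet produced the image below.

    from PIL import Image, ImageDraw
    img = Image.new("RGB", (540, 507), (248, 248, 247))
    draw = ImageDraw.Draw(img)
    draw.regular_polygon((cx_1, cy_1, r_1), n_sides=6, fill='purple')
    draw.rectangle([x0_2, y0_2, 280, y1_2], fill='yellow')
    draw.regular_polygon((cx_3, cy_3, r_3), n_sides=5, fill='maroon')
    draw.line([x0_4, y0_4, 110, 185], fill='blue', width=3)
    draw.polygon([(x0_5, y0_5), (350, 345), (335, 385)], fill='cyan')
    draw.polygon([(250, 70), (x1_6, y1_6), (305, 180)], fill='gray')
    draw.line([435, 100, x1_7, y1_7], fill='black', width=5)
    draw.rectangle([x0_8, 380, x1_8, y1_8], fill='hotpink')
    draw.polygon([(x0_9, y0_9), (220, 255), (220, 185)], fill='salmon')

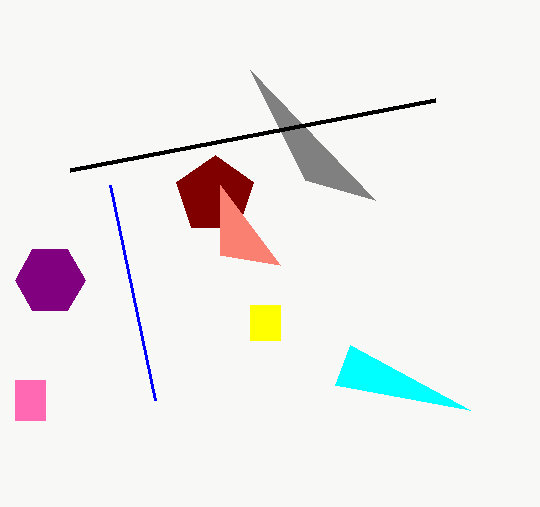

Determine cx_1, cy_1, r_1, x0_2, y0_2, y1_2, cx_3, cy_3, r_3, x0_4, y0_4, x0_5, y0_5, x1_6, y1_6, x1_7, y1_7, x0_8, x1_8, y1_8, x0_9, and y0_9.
cx_1 = 50, cy_1 = 280, r_1 = 35, x0_2 = 250, y0_2 = 305, y1_2 = 340, cx_3 = 215, cy_3 = 195, r_3 = 40, x0_4 = 155, y0_4 = 400, x0_5 = 470, y0_5 = 410, x1_6 = 375, y1_6 = 200, x1_7 = 70, y1_7 = 170, x0_8 = 15, x1_8 = 45, y1_8 = 420, x0_9 = 280, y0_9 = 265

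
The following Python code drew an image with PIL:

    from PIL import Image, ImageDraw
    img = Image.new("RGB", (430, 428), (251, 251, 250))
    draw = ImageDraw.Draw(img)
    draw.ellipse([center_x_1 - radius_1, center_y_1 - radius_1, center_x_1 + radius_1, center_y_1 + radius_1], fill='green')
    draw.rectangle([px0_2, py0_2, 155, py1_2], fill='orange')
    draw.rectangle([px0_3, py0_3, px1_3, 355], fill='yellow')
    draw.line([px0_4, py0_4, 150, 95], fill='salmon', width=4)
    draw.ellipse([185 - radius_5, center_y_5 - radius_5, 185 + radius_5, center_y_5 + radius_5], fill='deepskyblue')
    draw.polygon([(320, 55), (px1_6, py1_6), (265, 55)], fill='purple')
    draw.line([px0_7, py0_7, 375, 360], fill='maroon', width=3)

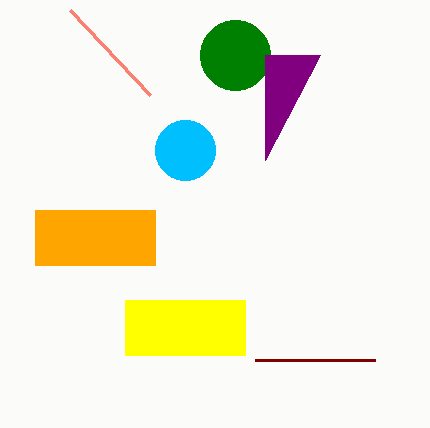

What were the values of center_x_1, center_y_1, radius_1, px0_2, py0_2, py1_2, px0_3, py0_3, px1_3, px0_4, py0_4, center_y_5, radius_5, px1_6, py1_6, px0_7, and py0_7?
center_x_1 = 235; center_y_1 = 55; radius_1 = 35; px0_2 = 35; py0_2 = 210; py1_2 = 265; px0_3 = 125; py0_3 = 300; px1_3 = 245; px0_4 = 70; py0_4 = 10; center_y_5 = 150; radius_5 = 30; px1_6 = 265; py1_6 = 160; px0_7 = 255; py0_7 = 360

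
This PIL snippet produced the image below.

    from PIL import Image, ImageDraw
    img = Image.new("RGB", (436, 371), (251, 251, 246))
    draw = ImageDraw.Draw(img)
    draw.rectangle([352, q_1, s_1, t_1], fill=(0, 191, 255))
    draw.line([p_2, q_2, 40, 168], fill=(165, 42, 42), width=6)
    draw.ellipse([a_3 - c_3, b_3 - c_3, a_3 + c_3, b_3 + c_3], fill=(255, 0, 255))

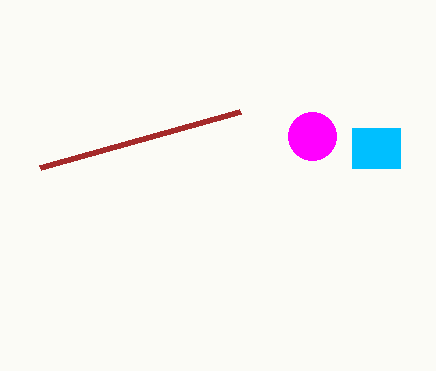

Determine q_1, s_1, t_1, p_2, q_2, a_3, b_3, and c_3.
q_1 = 128; s_1 = 400; t_1 = 168; p_2 = 240; q_2 = 112; a_3 = 312; b_3 = 136; c_3 = 24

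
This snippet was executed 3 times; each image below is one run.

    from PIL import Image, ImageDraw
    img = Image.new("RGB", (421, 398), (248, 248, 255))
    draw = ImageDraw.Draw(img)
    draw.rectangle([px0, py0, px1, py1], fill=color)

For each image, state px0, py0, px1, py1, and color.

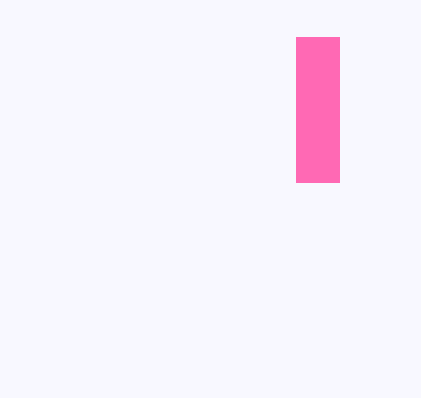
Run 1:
px0 = 296; py0 = 37; px1 = 339; py1 = 182; color = 'hotpink'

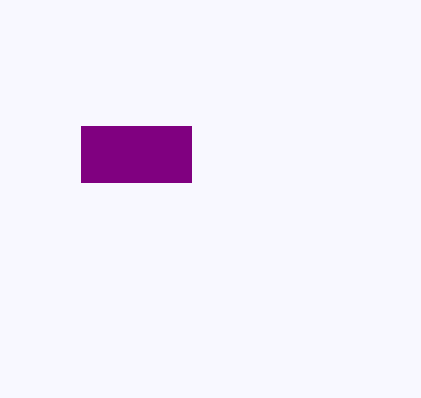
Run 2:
px0 = 81
py0 = 126
px1 = 191
py1 = 182
color = 'purple'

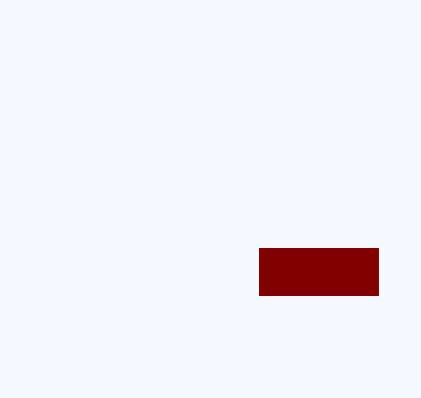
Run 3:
px0 = 259
py0 = 248
px1 = 378
py1 = 295
color = 'maroon'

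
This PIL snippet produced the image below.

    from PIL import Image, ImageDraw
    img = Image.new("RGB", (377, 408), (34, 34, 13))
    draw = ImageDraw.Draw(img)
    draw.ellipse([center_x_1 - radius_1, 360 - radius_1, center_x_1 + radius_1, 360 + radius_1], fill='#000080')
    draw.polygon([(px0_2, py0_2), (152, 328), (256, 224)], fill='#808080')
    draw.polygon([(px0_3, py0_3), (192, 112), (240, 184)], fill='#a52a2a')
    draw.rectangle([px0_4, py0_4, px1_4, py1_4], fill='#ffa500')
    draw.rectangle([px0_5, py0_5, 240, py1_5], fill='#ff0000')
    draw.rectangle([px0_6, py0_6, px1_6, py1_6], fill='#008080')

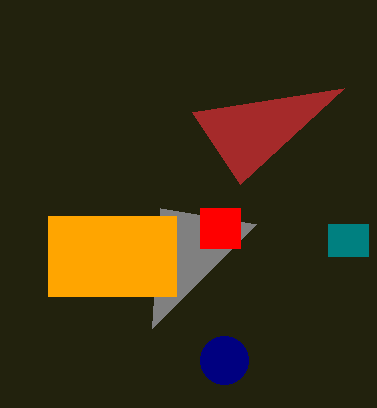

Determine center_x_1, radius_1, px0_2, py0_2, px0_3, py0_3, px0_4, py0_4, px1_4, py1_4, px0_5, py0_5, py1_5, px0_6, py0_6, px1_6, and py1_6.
center_x_1 = 224, radius_1 = 24, px0_2 = 160, py0_2 = 208, px0_3 = 344, py0_3 = 88, px0_4 = 48, py0_4 = 216, px1_4 = 176, py1_4 = 296, px0_5 = 200, py0_5 = 208, py1_5 = 248, px0_6 = 328, py0_6 = 224, px1_6 = 368, py1_6 = 256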